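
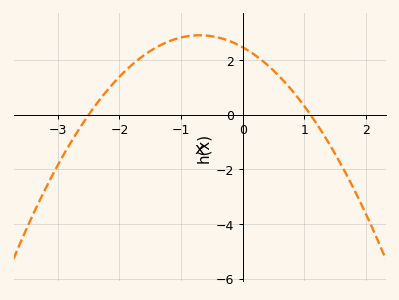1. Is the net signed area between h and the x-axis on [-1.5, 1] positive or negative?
positive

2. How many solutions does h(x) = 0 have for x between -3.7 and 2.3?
2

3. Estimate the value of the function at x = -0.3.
2.8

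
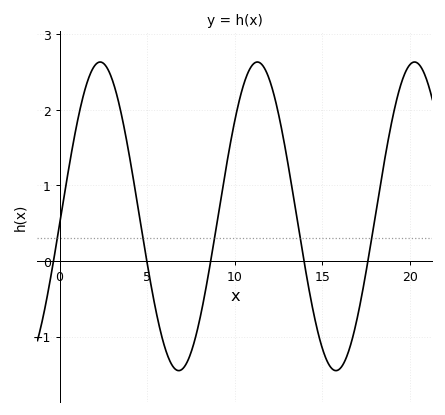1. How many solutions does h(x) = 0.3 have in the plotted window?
5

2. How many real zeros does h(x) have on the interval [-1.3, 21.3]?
5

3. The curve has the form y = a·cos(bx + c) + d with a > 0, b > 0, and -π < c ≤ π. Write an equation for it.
y = 2.04cos(0.7x - 1.6) + 0.59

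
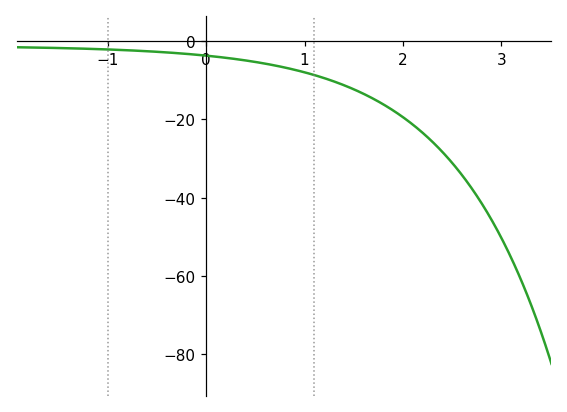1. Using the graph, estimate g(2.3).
-25.7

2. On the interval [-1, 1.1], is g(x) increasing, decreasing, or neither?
decreasing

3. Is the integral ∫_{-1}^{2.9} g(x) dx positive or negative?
negative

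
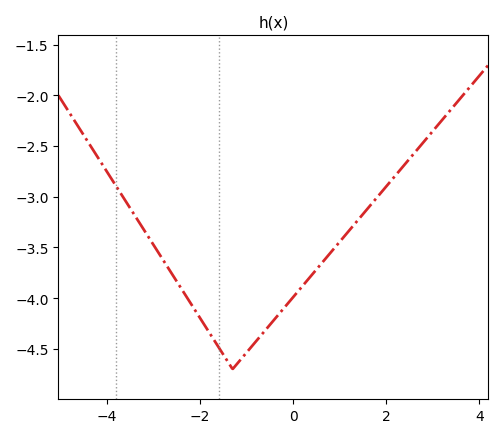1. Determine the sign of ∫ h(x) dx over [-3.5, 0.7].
negative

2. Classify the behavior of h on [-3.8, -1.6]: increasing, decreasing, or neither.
decreasing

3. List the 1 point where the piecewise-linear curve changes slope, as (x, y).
(-1.3, -4.7)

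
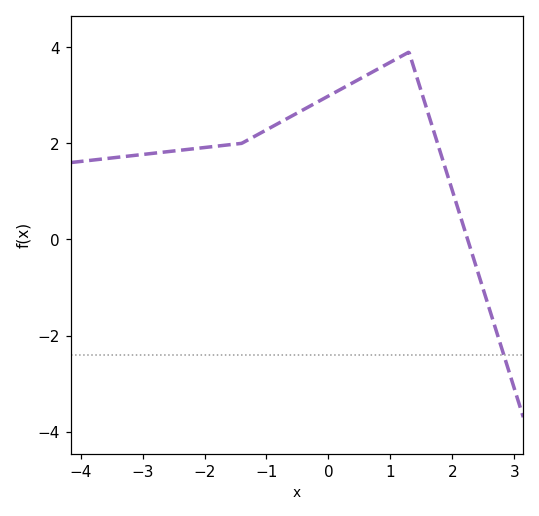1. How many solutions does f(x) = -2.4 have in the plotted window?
1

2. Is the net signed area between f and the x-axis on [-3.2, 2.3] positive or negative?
positive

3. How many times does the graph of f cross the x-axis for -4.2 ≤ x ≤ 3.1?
1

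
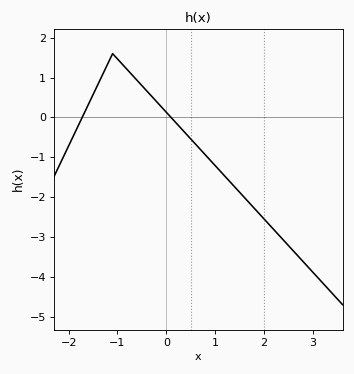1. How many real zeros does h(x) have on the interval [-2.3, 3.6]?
2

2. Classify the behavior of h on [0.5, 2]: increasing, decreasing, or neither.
decreasing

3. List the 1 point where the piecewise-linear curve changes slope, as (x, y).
(-1.1, 1.6)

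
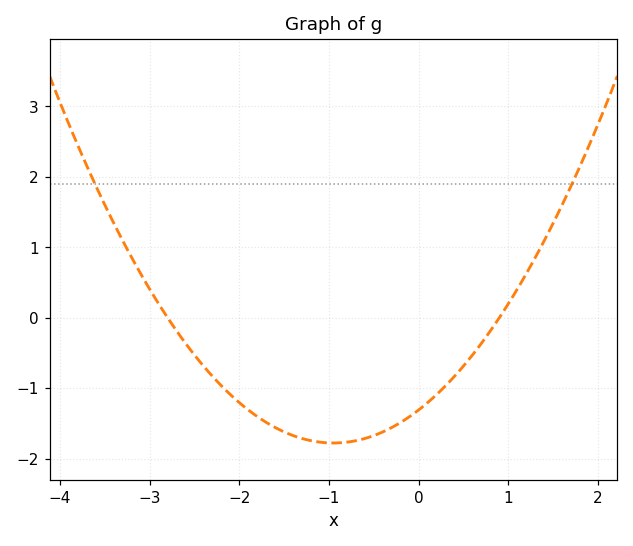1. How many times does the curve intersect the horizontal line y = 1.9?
2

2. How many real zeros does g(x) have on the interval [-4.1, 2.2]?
2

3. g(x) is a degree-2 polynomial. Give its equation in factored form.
y = 0.52(x + 2.8)(x - 0.9)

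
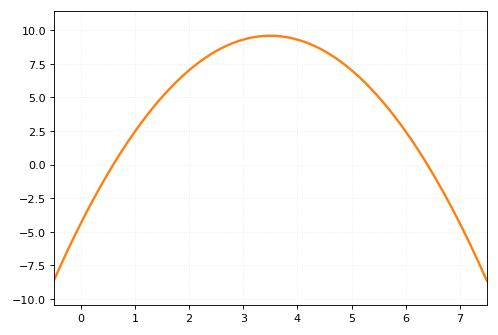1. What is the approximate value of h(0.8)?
1.28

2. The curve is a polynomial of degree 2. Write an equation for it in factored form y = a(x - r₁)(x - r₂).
y = -1.14(x - 0.6)(x - 6.4)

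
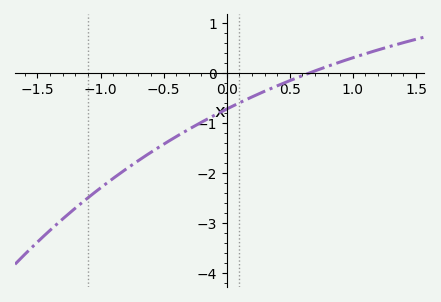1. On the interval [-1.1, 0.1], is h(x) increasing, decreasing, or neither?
increasing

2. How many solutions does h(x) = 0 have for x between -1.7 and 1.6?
1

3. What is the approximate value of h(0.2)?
-0.478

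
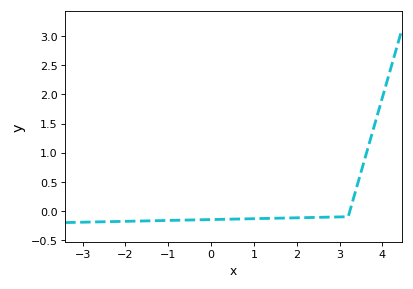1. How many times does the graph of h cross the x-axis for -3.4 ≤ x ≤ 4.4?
1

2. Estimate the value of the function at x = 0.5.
-0.15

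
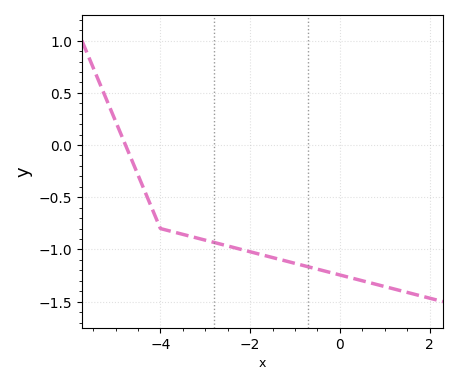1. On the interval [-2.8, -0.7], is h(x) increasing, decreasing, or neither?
decreasing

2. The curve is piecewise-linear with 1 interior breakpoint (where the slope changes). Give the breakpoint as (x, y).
(-4, -0.8)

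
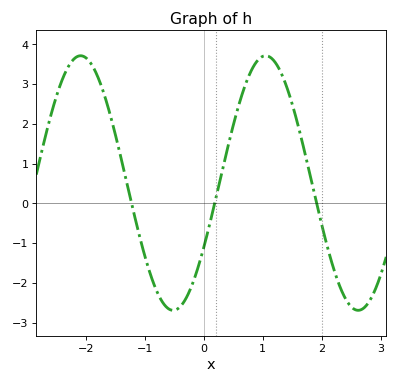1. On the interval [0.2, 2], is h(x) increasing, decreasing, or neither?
neither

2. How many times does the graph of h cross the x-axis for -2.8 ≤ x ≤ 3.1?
3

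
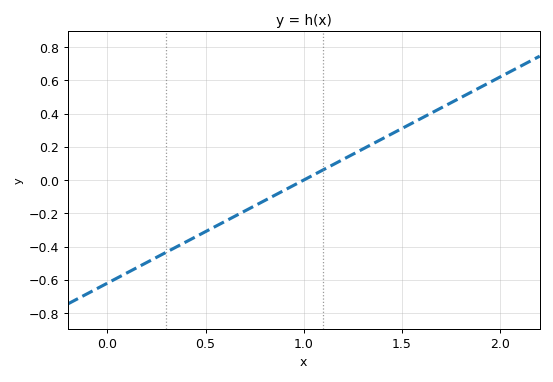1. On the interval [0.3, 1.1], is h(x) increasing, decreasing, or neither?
increasing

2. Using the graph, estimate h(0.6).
-0.24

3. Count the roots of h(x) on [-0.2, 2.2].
1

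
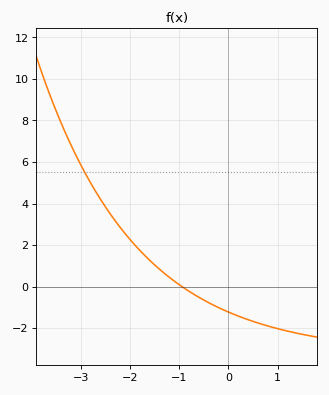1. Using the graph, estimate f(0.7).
-1.8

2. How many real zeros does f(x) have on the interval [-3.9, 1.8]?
1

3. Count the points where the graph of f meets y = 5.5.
1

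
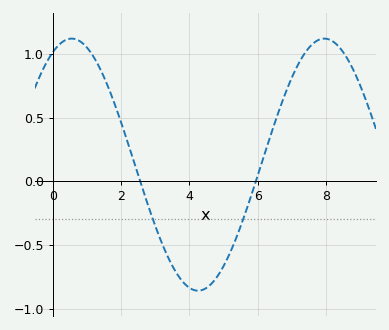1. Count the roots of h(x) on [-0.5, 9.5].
2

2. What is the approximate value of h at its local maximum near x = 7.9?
1.1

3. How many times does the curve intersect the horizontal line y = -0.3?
2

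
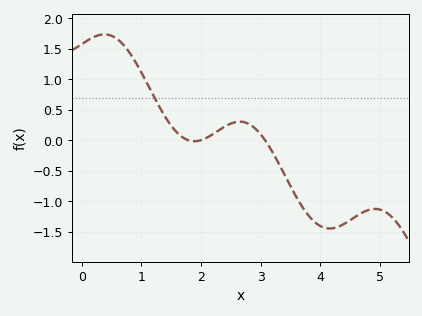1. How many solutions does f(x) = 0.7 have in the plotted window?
1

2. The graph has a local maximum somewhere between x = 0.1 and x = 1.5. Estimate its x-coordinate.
0.381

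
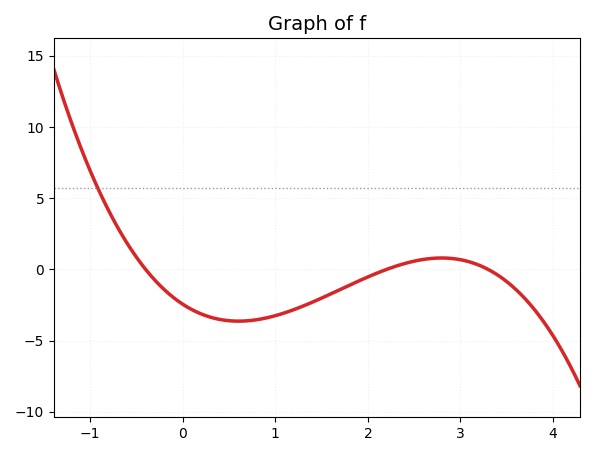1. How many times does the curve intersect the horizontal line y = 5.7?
1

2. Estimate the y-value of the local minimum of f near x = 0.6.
-3.5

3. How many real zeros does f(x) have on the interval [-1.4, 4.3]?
3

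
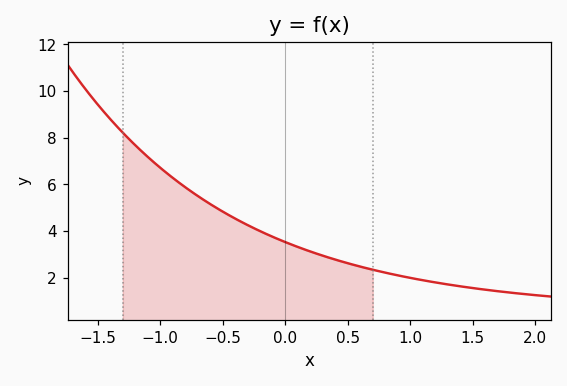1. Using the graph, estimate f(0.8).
2.2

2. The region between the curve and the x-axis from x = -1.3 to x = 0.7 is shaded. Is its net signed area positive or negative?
positive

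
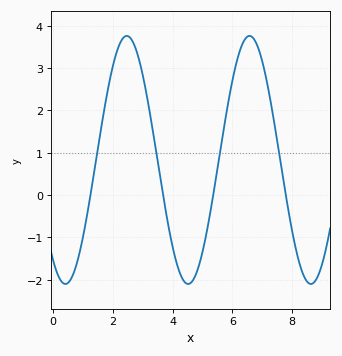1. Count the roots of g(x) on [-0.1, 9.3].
4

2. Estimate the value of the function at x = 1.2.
-0.213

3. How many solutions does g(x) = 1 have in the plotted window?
4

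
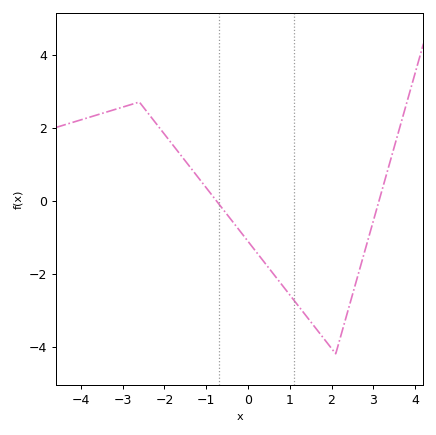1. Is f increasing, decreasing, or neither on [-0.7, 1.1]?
decreasing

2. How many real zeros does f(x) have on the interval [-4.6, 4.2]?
2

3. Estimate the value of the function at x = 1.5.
-3.32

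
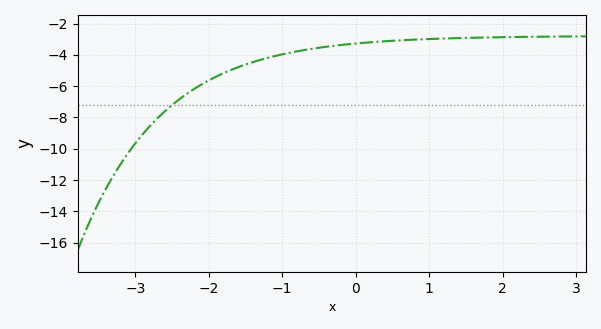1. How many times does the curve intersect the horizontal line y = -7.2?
1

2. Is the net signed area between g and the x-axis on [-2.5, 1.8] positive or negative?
negative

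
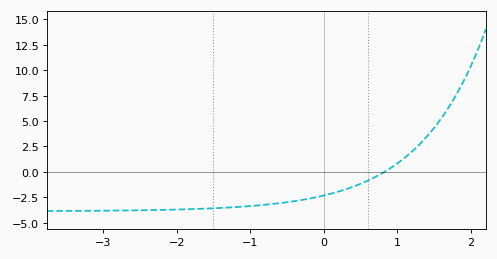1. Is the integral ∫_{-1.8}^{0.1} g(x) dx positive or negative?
negative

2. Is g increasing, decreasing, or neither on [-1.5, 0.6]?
increasing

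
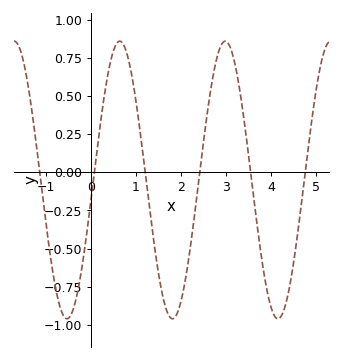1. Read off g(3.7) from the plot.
-0.35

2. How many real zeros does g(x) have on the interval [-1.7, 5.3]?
6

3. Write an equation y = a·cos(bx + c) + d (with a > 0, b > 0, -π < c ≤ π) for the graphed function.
y = 0.91cos(2.7x - 1.7) - 0.05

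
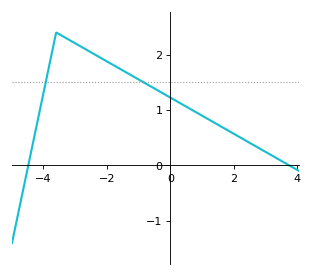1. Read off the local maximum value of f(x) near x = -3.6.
2.4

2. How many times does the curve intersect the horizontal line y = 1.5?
2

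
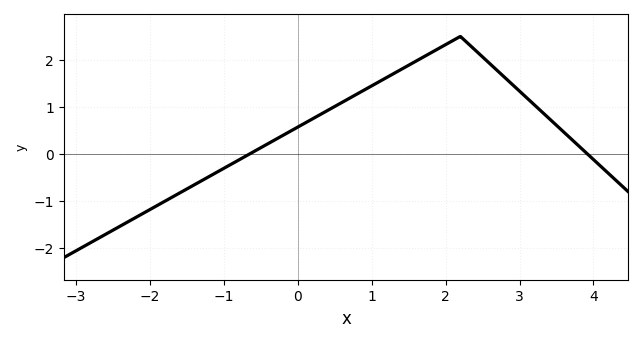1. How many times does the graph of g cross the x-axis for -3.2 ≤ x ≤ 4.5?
2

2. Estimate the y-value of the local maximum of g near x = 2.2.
2.5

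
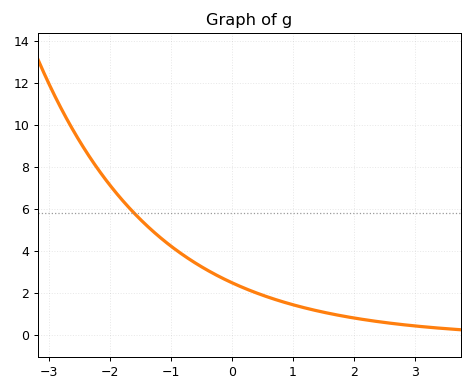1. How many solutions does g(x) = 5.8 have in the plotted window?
1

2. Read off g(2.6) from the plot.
0.6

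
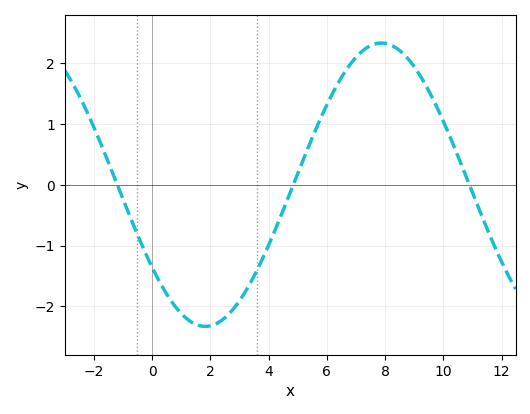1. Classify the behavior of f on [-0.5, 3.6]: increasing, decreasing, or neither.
neither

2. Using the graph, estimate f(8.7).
2.12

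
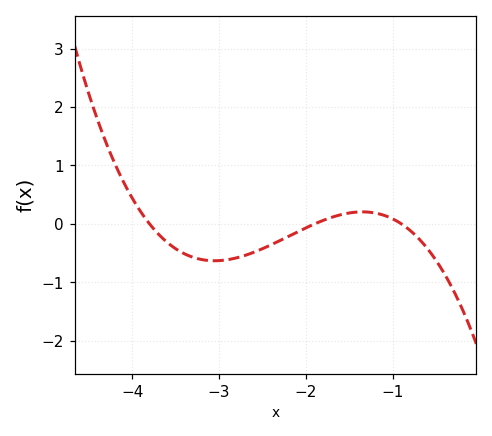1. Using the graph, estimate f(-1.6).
0.2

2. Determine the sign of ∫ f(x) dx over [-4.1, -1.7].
negative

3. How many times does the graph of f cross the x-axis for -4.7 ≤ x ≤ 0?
3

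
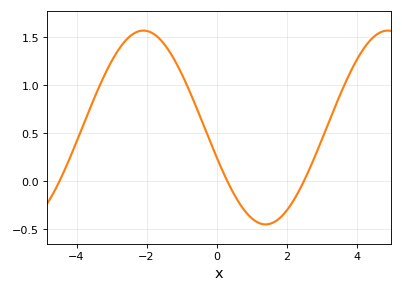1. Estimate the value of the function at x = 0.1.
0.15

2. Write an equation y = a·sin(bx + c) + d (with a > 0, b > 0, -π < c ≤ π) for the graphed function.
y = 1.01sin(0.9x - 2.8) + 0.56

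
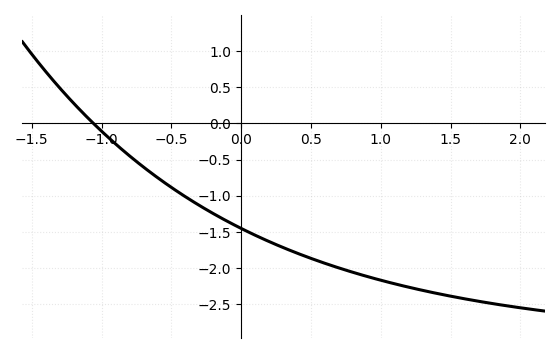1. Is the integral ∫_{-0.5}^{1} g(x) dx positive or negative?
negative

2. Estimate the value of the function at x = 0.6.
-1.95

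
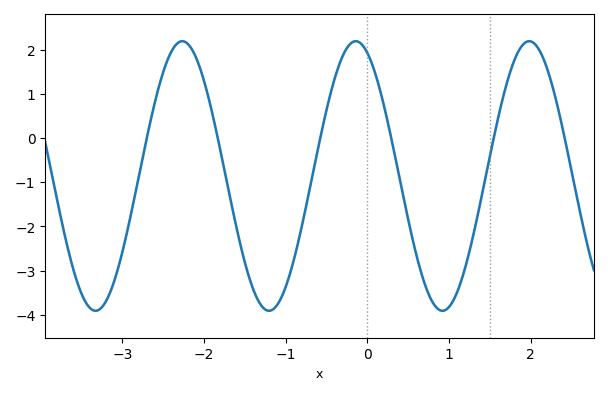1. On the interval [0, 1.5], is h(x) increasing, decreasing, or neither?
neither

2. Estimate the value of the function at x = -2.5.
1.5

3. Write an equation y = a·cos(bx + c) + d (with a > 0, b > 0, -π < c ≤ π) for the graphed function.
y = 3.05cos(3x + 0.42) - 0.86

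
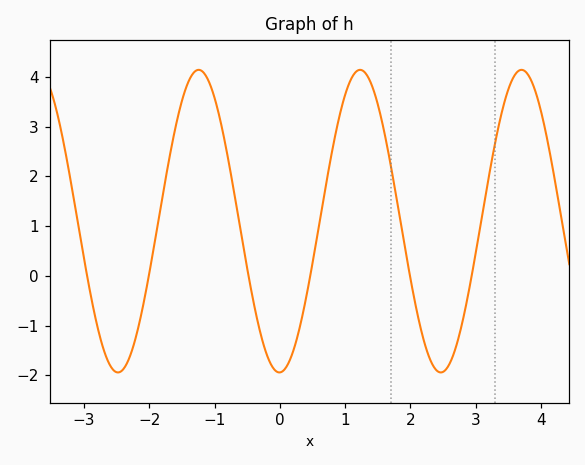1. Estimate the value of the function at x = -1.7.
2.3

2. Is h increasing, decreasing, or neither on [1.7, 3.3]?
neither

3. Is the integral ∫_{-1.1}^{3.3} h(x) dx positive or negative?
positive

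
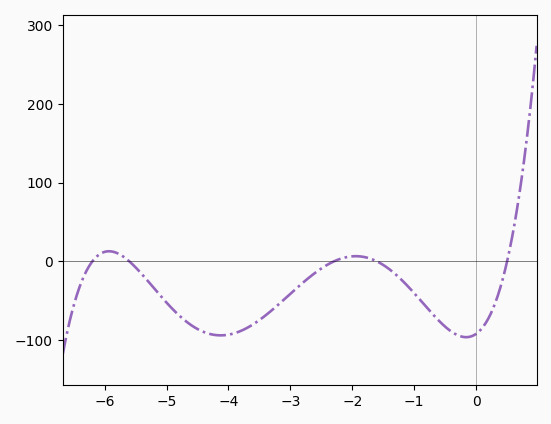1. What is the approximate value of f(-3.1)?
-48.2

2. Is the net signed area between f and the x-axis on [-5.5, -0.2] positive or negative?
negative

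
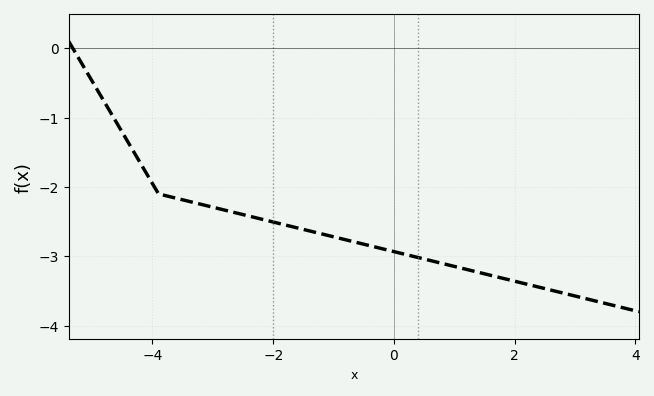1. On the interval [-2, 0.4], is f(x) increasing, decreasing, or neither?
decreasing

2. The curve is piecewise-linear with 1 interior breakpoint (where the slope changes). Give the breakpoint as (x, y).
(-3.9, -2.1)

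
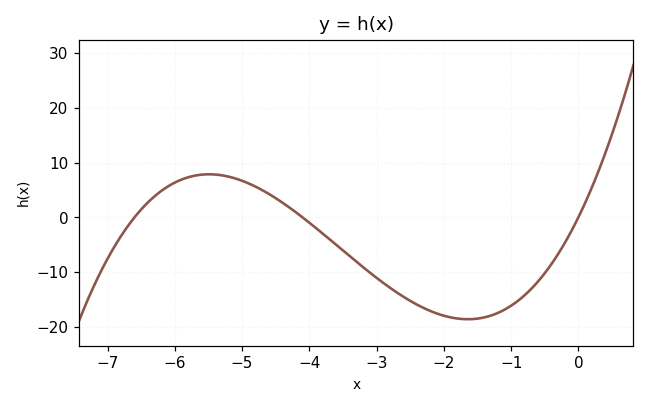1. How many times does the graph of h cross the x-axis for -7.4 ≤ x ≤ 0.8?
3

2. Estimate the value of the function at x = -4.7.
5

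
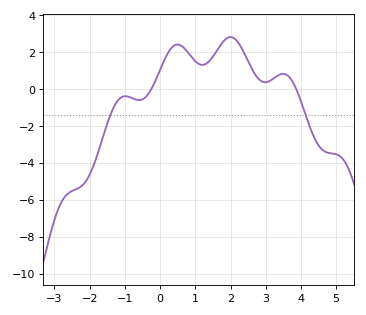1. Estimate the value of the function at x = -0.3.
-0.159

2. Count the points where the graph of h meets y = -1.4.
2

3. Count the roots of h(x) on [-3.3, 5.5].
2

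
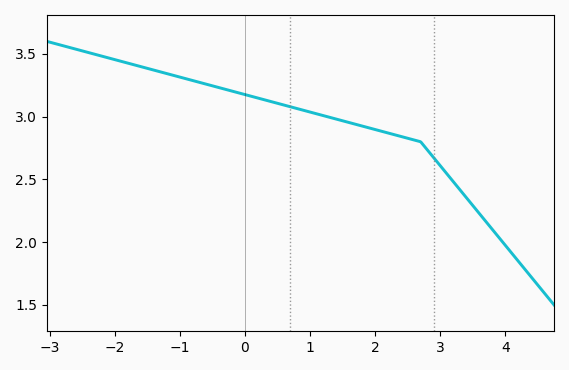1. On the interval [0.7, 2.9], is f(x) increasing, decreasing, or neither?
decreasing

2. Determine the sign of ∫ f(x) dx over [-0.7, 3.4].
positive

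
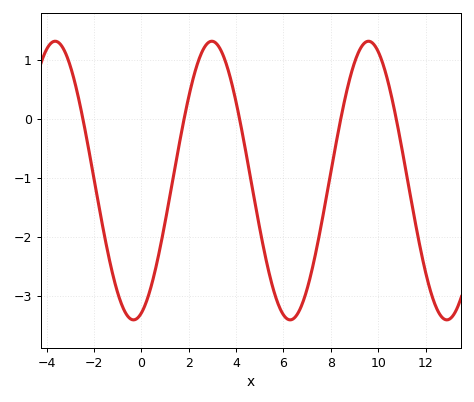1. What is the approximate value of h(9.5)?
1.3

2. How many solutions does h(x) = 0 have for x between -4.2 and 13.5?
5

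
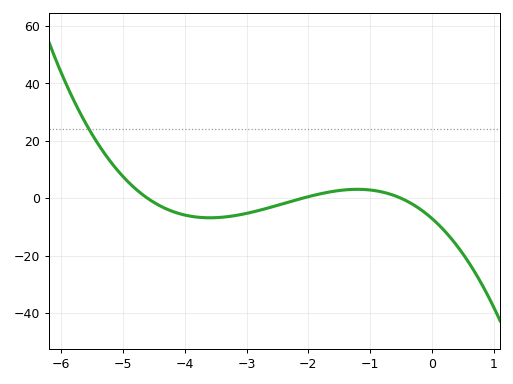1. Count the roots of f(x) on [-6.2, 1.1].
3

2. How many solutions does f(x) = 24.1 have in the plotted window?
1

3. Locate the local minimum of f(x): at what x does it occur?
-3.6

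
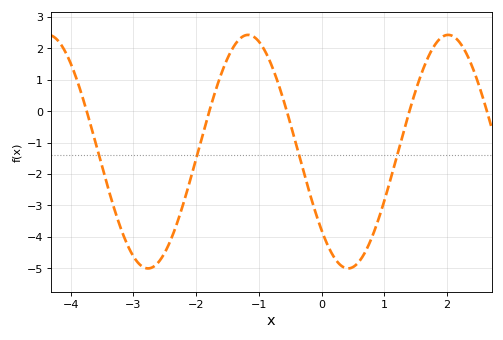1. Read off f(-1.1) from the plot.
2.4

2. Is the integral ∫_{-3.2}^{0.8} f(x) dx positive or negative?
negative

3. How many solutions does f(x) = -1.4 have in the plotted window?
4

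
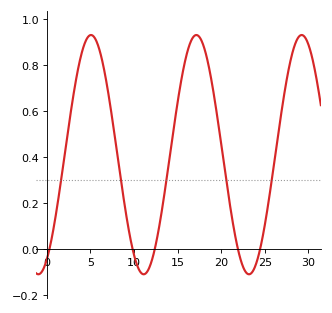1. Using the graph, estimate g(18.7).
0.769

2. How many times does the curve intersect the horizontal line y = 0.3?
5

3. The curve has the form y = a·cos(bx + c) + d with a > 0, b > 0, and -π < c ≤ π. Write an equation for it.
y = 0.52cos(0.52x - 2.63) + 0.41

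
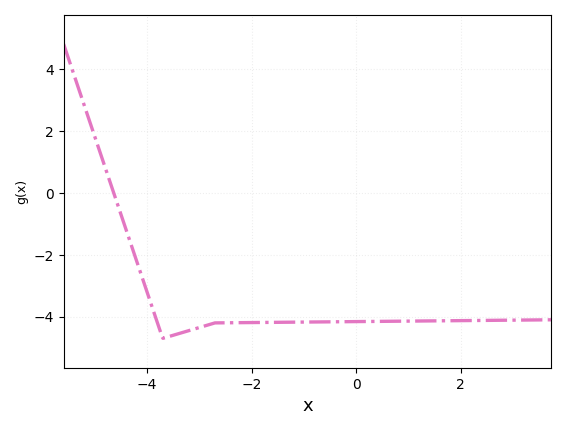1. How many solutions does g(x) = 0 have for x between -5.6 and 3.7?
1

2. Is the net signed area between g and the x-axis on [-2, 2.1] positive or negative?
negative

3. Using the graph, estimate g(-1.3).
-4.18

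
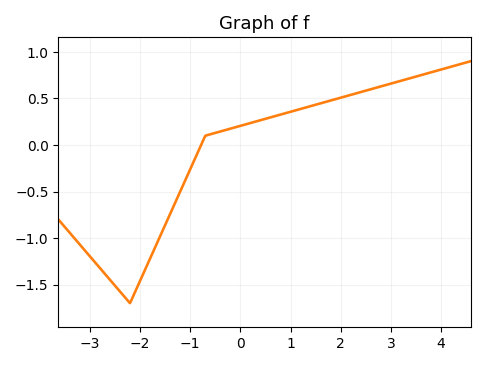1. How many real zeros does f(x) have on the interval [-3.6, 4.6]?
1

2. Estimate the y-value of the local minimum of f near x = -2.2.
-1.7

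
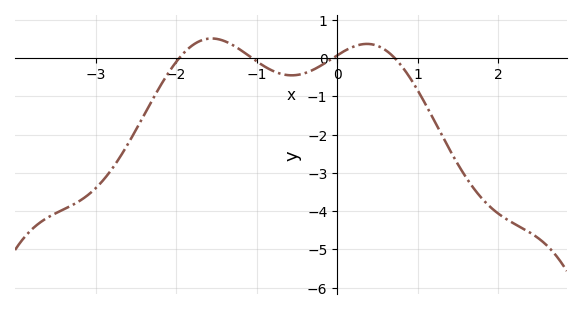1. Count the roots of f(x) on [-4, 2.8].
4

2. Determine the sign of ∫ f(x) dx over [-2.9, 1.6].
negative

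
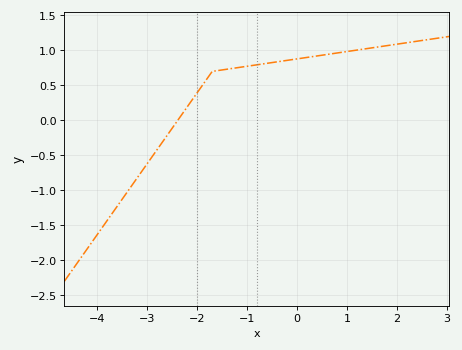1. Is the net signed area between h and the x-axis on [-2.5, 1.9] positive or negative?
positive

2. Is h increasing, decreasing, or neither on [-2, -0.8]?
increasing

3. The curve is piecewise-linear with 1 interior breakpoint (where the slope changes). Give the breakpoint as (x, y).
(-1.7, 0.7)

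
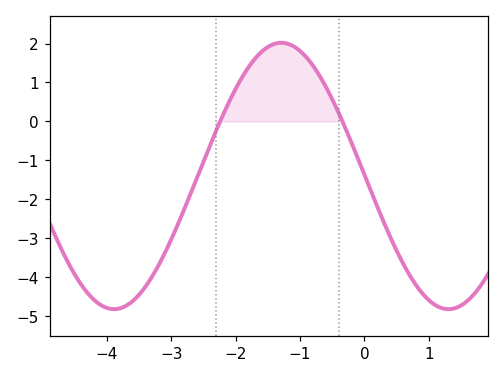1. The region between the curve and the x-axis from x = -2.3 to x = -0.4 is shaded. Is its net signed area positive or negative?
positive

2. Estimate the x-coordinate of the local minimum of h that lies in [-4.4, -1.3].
-3.9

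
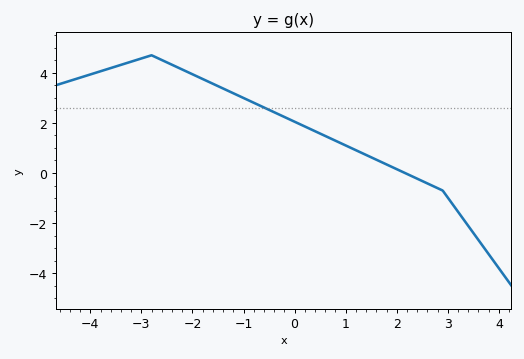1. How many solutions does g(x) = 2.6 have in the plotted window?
1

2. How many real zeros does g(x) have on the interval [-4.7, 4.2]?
1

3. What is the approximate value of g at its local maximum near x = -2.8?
4.6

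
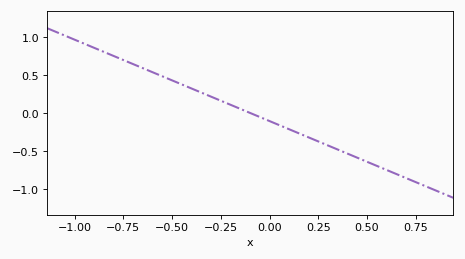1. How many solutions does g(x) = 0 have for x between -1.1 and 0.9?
1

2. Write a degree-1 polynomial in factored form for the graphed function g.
y = -1.07(x + 0.1)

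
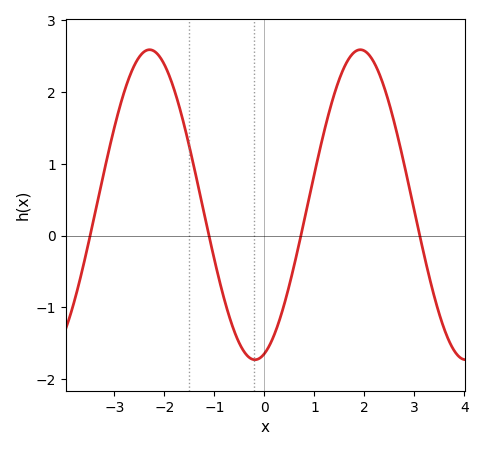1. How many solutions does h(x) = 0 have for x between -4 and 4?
4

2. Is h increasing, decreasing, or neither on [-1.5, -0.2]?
decreasing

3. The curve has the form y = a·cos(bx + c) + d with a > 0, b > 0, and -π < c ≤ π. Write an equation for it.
y = 2.16cos(1.5x - 2.9) + 0.43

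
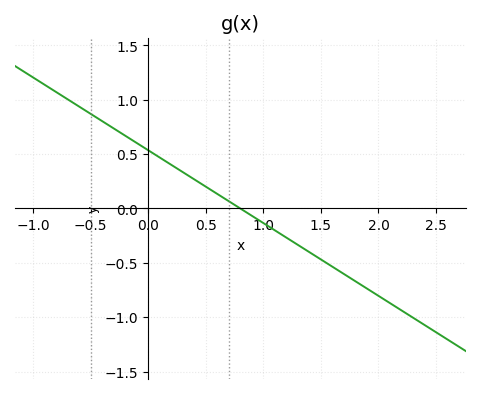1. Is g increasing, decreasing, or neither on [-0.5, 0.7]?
decreasing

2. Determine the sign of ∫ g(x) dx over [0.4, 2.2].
negative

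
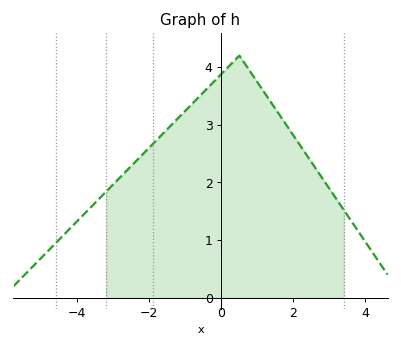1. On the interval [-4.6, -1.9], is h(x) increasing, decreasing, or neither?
increasing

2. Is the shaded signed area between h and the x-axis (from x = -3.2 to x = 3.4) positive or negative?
positive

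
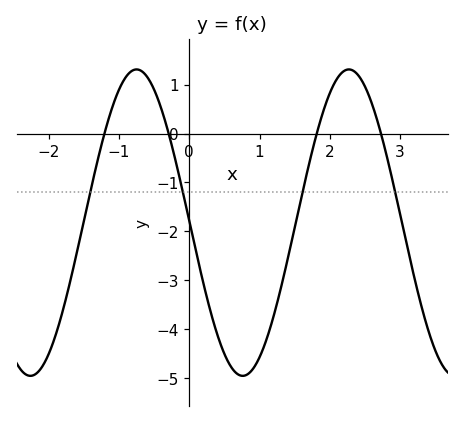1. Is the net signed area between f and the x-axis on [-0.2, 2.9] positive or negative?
negative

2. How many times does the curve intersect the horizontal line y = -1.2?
4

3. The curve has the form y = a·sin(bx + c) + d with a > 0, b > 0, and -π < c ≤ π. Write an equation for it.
y = 3.13sin(2.08x + 3.13) - 1.82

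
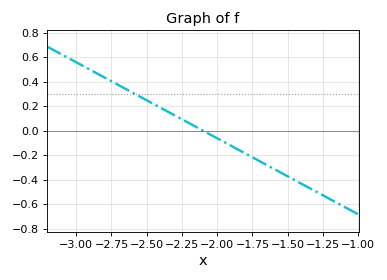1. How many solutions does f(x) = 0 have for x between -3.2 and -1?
1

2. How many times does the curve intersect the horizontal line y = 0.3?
1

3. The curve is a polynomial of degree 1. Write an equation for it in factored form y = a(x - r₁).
y = -0.62(x + 2.1)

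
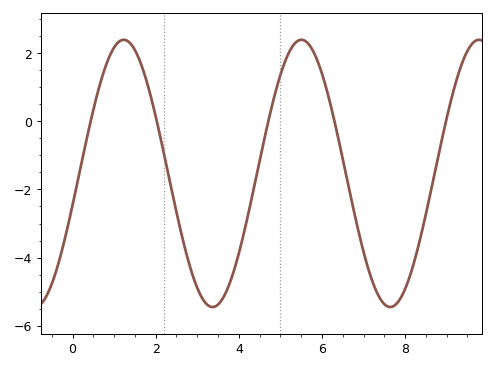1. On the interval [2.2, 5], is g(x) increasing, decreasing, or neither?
neither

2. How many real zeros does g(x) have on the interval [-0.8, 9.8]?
5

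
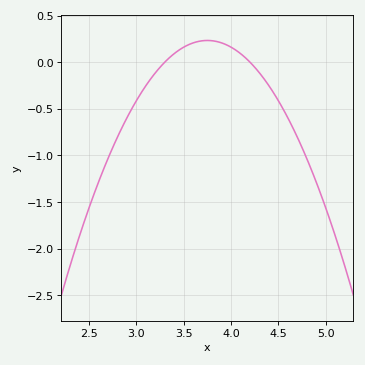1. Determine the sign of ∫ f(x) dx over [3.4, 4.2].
positive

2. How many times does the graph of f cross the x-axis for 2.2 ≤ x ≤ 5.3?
2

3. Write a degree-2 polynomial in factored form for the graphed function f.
y = -1.15(x - 3.3)(x - 4.2)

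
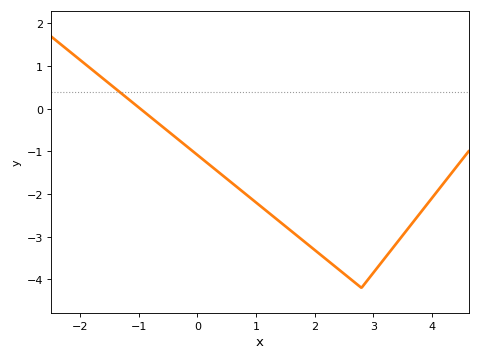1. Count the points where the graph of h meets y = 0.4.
1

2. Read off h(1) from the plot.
-2.2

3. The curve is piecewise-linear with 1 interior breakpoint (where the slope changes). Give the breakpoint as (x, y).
(2.8, -4.2)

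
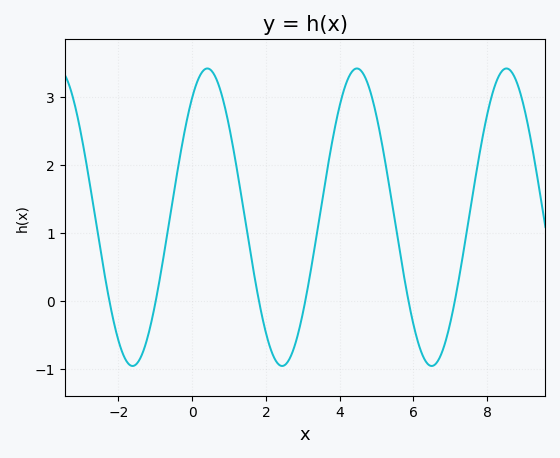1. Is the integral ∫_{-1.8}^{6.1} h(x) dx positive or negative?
positive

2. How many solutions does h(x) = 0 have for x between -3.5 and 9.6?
6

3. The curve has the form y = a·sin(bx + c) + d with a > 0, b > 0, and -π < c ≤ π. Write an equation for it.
y = 2.19sin(1.6x + 0.93) + 1.23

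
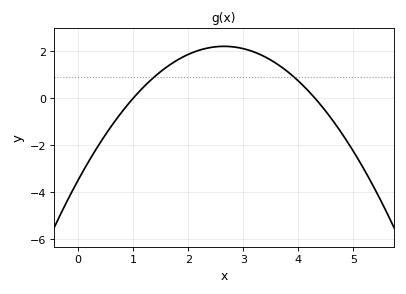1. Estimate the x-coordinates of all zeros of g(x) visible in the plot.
1, 4.3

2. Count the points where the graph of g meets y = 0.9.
2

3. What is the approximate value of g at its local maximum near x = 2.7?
2.21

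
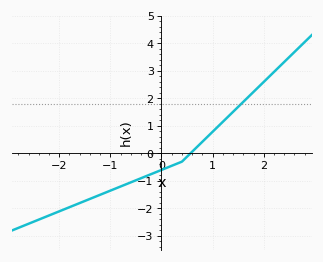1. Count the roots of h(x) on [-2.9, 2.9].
1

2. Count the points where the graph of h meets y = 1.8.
1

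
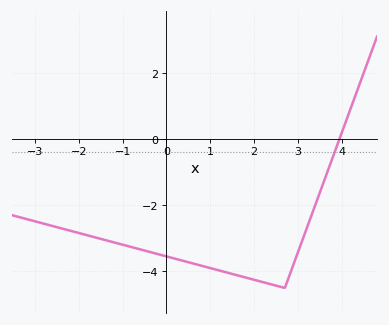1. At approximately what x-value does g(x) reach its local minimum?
2.7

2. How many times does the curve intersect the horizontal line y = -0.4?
1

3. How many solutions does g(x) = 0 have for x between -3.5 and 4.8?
1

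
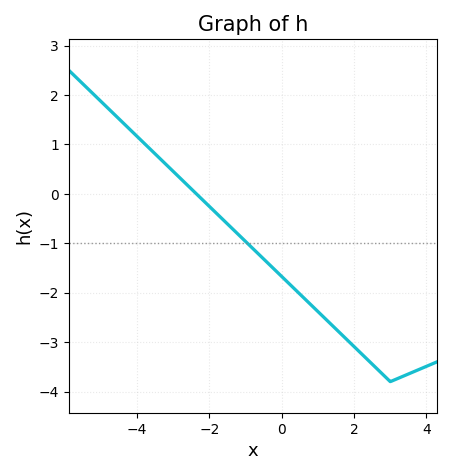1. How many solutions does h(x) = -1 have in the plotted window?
1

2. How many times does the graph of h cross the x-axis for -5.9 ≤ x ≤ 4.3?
1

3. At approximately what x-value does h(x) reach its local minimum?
3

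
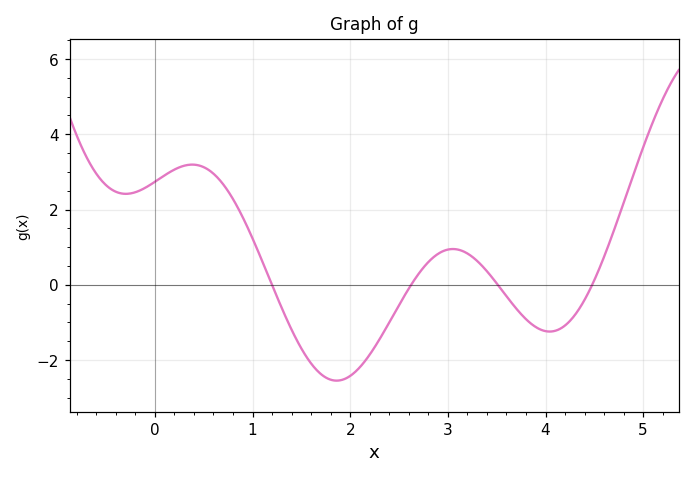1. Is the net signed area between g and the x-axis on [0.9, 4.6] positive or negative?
negative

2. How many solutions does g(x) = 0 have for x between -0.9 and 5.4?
4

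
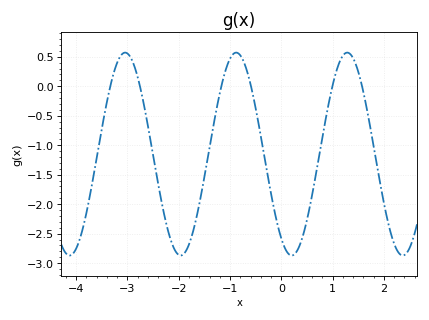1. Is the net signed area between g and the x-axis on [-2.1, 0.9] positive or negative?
negative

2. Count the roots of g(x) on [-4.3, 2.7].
6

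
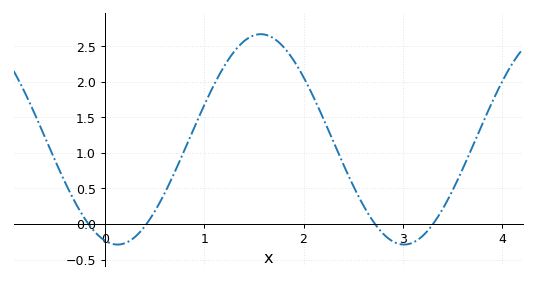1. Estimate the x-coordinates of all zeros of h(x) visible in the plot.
-0.2, 0.4, 2.7, 3.3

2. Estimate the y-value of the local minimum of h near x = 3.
-0.3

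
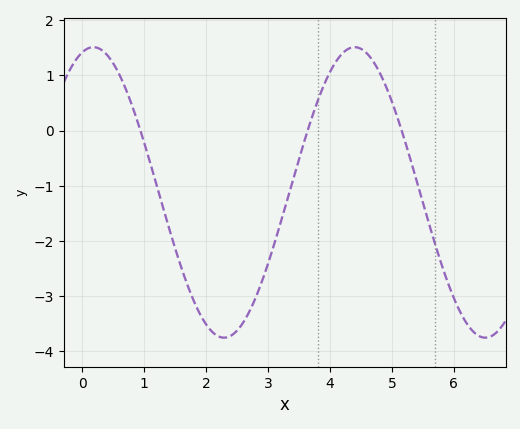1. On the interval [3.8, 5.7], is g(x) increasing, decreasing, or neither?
neither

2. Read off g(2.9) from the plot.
-2.7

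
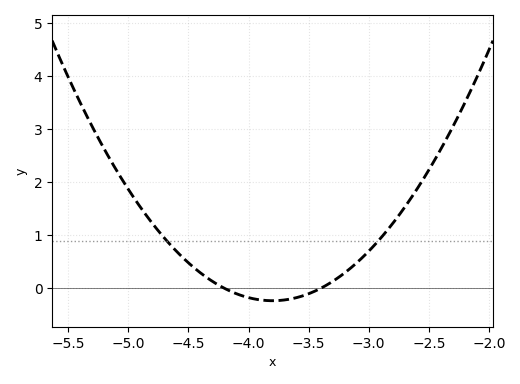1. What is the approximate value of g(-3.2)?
0.292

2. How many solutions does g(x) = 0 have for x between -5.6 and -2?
2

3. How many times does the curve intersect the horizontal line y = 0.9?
2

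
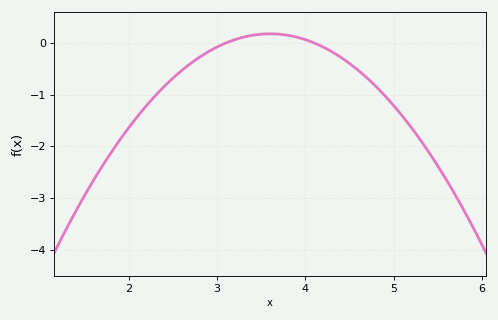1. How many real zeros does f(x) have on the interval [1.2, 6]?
2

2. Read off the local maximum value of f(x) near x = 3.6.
0.2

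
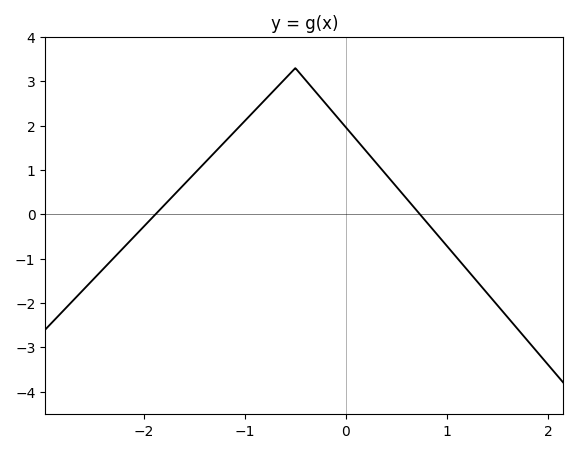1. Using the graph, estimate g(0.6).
0.4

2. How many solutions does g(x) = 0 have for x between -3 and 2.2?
2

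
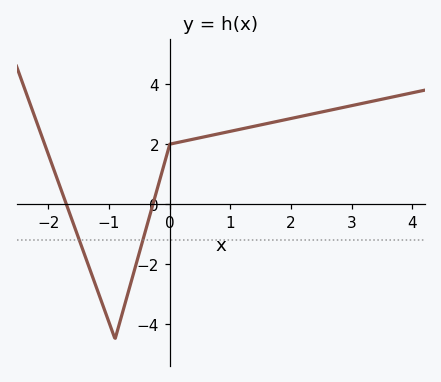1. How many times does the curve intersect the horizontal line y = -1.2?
2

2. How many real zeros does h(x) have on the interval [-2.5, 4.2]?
2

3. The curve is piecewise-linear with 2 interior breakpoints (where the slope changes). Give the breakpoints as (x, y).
(-0.9, -4.5); (0, 2)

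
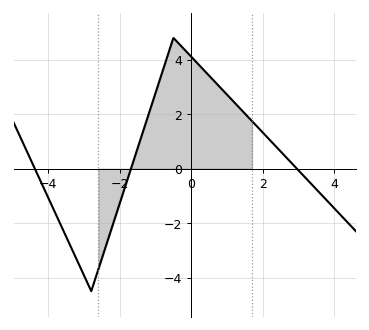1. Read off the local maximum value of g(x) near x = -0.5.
4.8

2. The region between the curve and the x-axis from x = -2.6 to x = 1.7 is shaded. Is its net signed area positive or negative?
positive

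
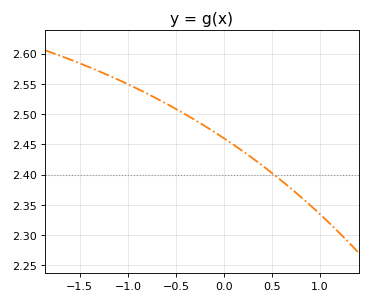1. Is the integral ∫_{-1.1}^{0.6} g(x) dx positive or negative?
positive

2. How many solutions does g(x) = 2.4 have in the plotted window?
1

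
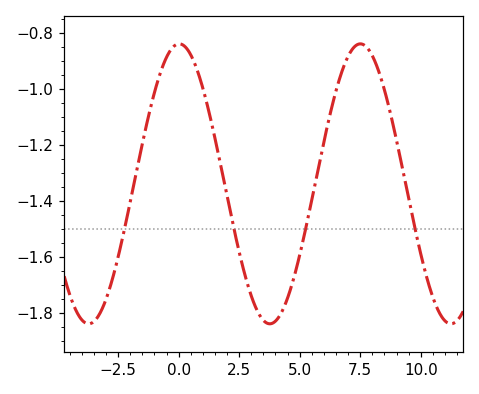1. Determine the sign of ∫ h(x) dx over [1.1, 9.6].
negative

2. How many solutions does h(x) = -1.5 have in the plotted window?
4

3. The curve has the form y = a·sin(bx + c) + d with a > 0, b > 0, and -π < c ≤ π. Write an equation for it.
y = 0.5sin(0.84x + 1.5) - 1.34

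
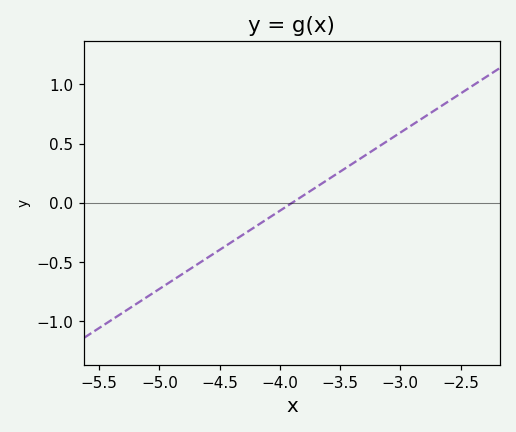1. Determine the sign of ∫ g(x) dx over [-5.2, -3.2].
negative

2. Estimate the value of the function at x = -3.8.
0.05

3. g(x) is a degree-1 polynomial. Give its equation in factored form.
y = 0.66(x + 3.9)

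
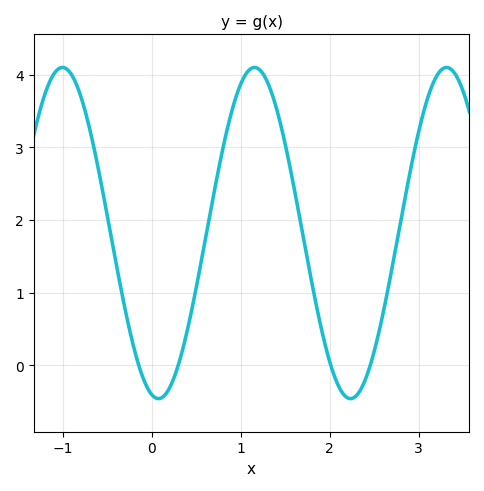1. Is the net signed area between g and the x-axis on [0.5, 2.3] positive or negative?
positive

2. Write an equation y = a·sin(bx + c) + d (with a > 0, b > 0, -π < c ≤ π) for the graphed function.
y = 2.28sin(2.91x - 1.79) + 1.82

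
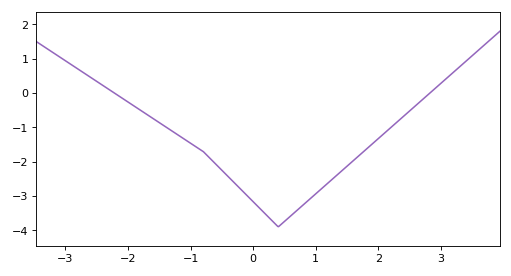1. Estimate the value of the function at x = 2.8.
0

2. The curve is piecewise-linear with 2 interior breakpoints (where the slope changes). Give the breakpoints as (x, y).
(-0.8, -1.7); (0.4, -3.9)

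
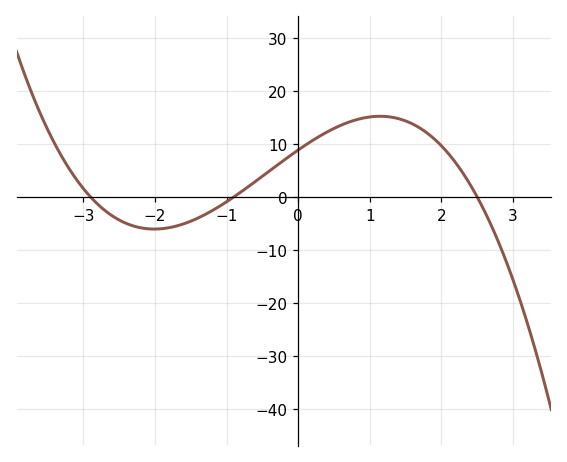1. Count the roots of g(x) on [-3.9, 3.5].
3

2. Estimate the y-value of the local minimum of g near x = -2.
-6.06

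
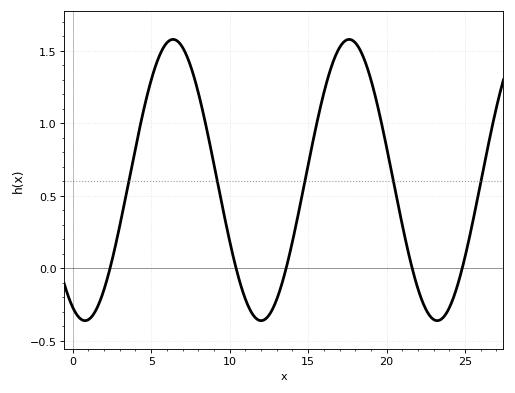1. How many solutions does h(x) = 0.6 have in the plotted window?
5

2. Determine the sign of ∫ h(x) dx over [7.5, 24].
positive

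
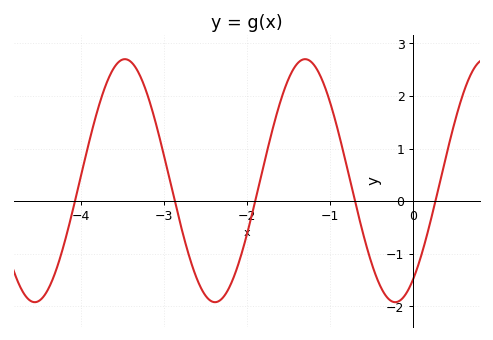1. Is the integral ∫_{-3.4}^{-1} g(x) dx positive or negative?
positive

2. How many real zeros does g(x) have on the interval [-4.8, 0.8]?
5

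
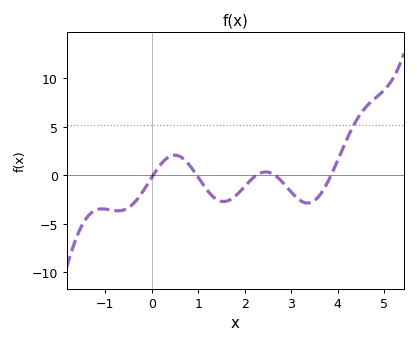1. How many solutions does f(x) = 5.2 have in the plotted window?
1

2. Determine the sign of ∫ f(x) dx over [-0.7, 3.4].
negative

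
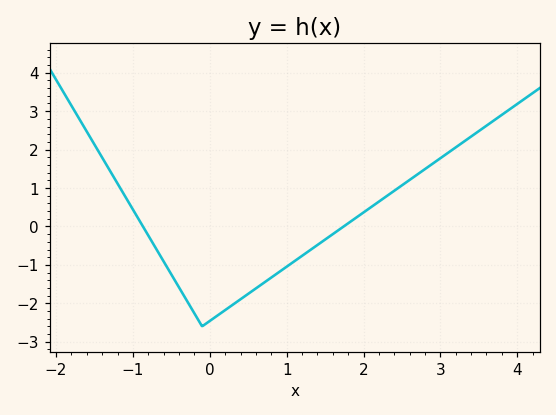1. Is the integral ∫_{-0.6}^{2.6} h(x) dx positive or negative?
negative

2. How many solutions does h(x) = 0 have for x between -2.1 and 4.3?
2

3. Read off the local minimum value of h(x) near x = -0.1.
-2.6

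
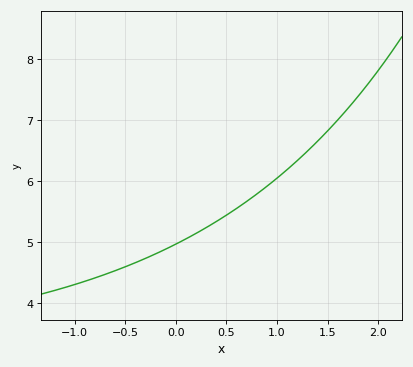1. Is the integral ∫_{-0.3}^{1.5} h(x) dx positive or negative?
positive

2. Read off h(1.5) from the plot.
6.83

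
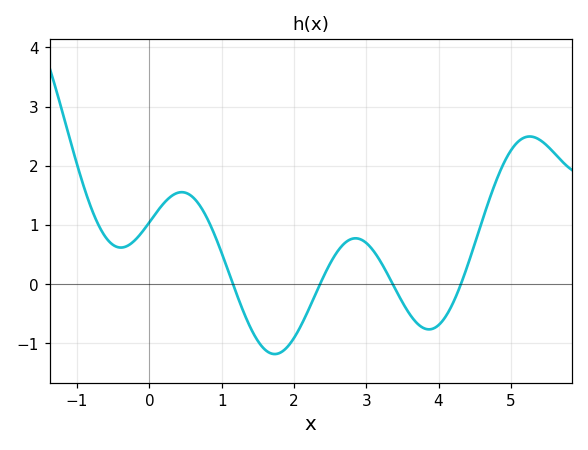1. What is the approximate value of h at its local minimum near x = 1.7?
-1.2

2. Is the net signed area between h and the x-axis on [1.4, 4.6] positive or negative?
negative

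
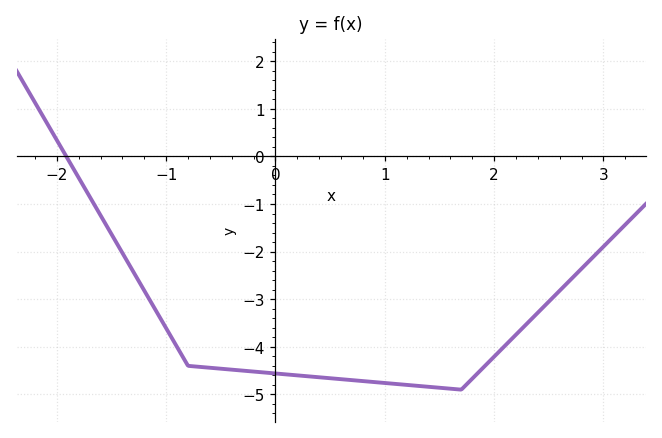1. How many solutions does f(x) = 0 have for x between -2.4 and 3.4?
1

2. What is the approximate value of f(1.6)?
-4.88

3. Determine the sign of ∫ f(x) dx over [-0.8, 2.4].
negative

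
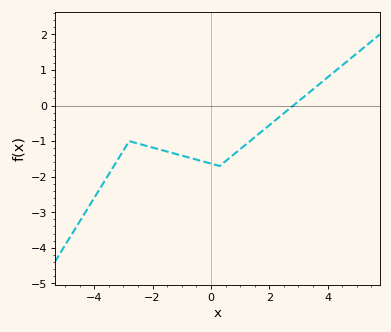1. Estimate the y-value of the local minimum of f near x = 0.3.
-1.7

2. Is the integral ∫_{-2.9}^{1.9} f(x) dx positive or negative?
negative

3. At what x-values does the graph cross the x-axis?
2.8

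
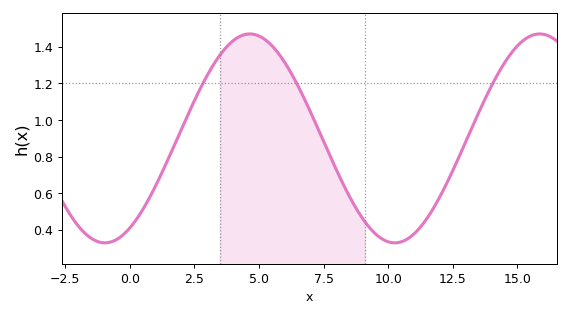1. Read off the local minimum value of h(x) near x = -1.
0.33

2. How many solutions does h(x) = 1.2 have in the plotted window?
3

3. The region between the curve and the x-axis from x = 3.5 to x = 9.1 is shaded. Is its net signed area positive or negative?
positive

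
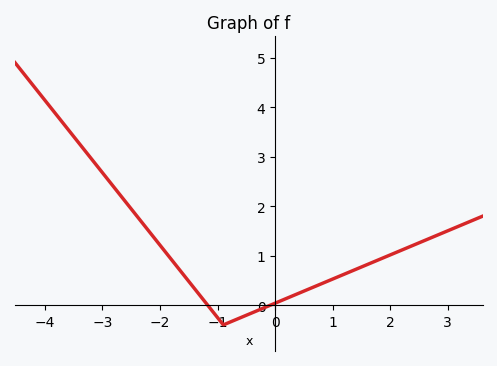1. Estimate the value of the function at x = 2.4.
1.2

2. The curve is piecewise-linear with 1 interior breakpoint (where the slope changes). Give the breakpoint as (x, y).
(-0.9, -0.4)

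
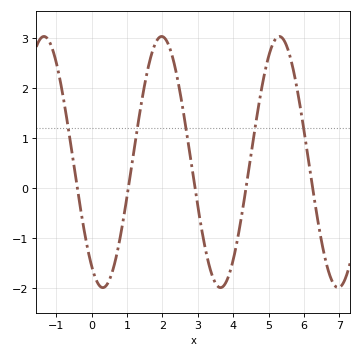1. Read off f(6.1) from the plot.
0.689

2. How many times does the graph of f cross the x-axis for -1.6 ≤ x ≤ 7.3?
5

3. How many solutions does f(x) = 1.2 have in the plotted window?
5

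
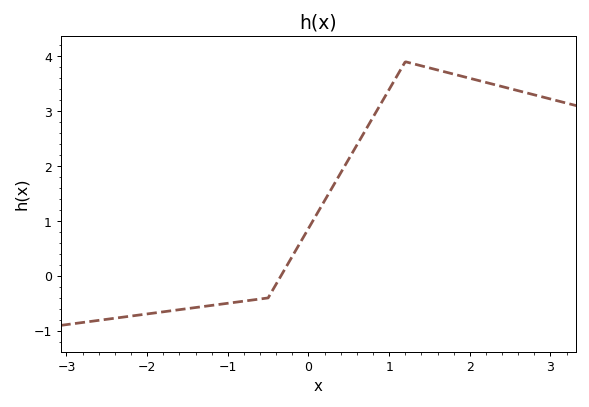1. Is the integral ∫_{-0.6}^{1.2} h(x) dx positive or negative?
positive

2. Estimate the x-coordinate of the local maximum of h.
1.2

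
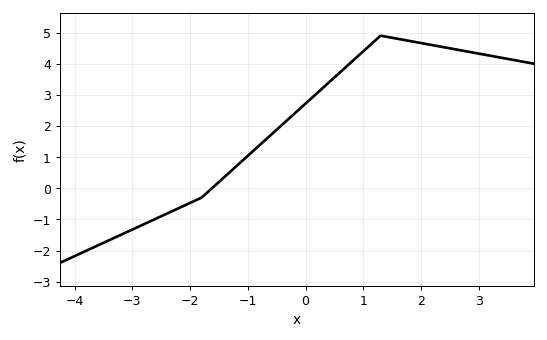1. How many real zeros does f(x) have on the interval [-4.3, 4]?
1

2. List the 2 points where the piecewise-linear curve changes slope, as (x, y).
(-1.8, -0.3); (1.3, 4.9)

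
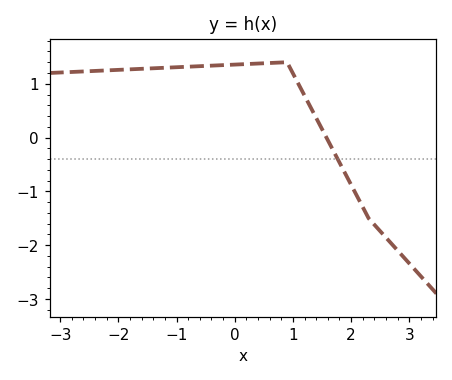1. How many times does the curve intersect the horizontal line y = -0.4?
1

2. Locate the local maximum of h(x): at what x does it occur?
0.9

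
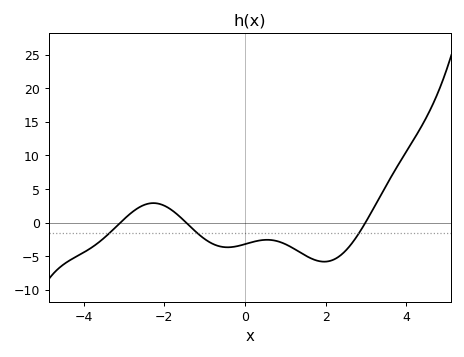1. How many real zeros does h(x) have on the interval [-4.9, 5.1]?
3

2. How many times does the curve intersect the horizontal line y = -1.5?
3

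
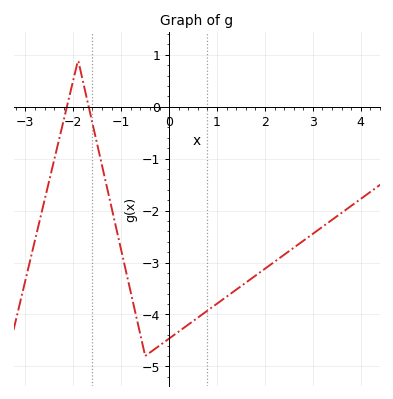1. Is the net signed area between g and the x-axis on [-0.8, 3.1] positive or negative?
negative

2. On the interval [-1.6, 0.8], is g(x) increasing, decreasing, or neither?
neither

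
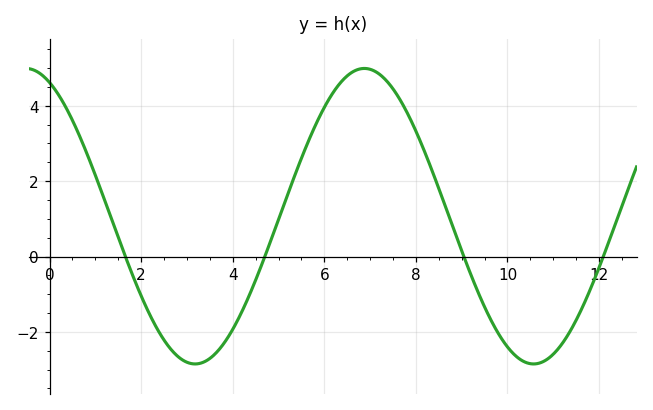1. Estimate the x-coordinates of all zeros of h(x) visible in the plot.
1.66, 4.7, 9.05, 12.1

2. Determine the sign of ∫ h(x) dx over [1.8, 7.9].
positive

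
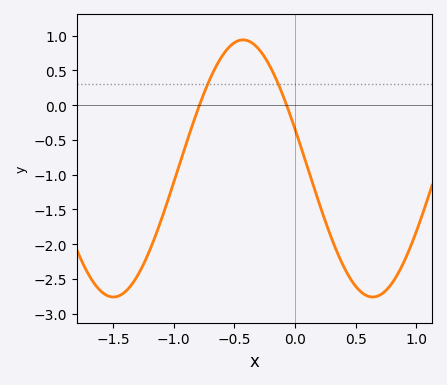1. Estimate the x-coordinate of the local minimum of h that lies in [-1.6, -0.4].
-1.5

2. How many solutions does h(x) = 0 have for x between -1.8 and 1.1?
2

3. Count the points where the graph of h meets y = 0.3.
2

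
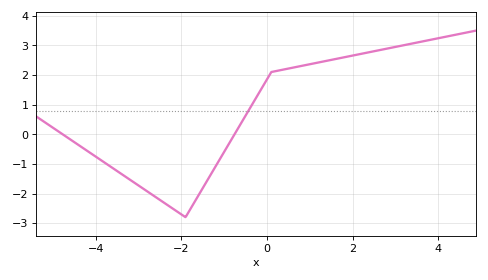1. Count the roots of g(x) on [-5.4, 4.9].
2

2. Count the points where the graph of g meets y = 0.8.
1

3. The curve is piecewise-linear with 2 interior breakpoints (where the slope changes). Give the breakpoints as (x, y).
(-1.9, -2.8); (0.1, 2.1)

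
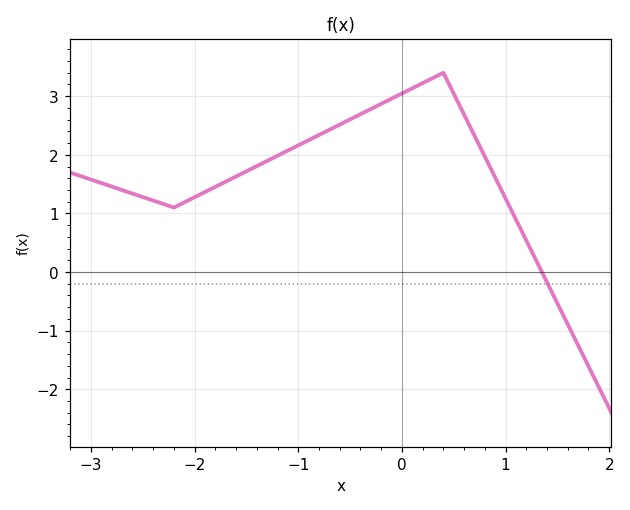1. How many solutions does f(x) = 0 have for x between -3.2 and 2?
1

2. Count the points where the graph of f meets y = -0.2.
1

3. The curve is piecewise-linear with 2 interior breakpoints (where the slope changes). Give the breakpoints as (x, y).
(-2.2, 1.1); (0.4, 3.4)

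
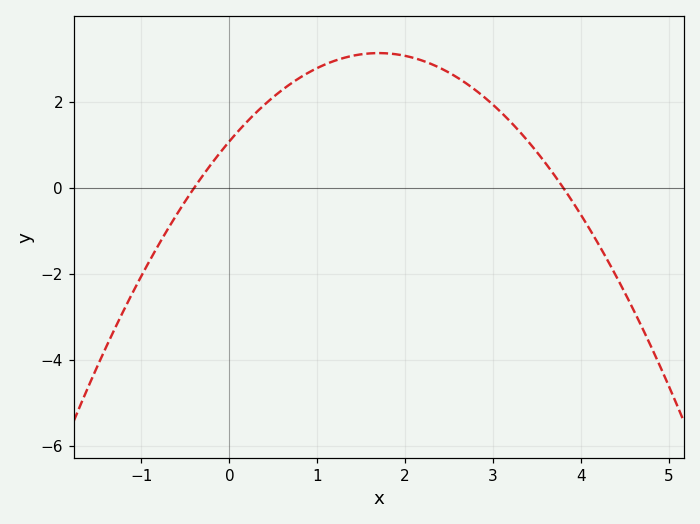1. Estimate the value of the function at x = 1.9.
3.2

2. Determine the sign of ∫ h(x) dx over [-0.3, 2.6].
positive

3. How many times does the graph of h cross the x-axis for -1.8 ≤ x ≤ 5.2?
2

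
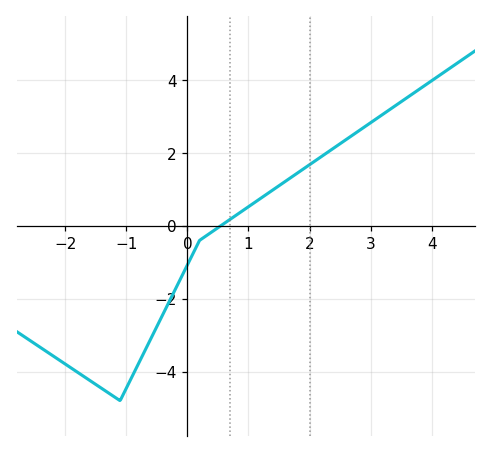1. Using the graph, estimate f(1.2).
0.8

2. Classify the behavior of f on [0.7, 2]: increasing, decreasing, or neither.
increasing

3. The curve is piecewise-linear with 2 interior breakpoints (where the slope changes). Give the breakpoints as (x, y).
(-1.1, -4.8); (0.2, -0.4)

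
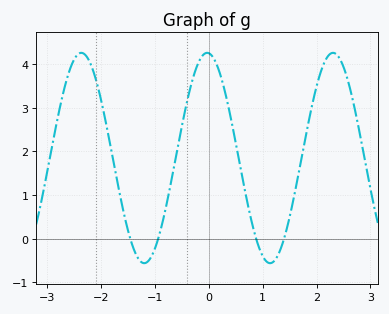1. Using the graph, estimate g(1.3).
-0.334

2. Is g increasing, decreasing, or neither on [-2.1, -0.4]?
neither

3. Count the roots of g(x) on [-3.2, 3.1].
4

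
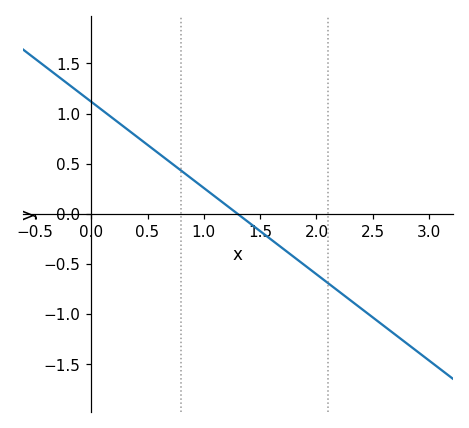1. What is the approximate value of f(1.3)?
0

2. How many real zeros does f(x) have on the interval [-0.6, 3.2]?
1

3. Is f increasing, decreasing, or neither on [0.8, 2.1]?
decreasing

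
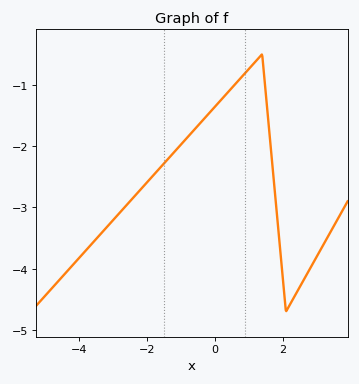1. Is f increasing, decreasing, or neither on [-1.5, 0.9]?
increasing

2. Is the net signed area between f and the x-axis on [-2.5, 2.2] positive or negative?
negative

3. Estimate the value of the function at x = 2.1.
-4.7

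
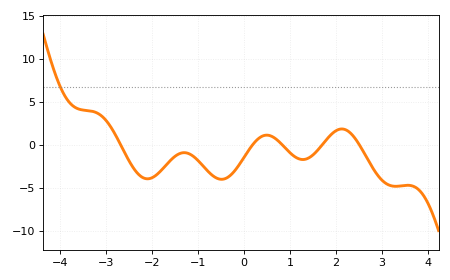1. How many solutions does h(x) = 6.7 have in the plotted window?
1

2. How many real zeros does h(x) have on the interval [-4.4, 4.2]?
5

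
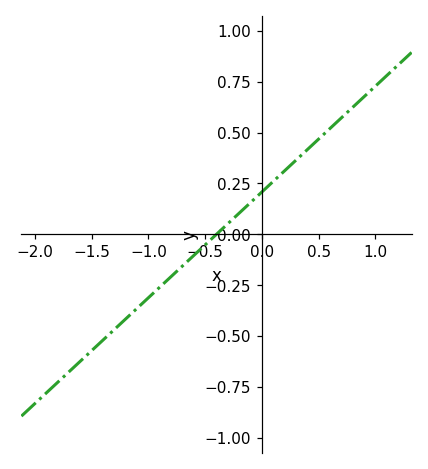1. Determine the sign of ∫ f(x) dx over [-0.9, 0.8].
positive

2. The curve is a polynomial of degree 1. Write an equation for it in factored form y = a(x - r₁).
y = 0.52(x + 0.4)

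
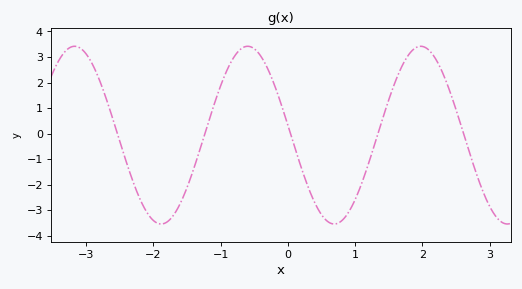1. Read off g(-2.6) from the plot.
0.5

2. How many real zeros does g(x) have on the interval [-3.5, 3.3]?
5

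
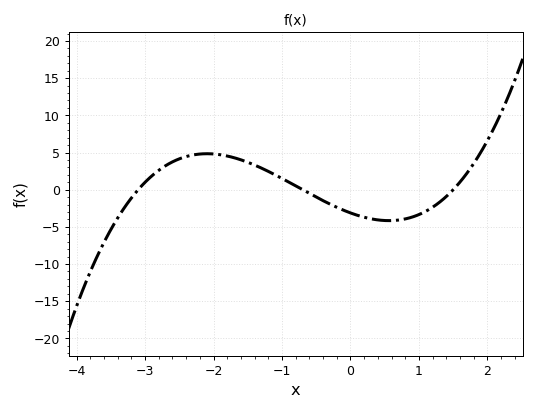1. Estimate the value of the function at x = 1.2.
-2.5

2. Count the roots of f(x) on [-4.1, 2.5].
3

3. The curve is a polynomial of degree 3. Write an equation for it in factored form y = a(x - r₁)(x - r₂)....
y = 0.96(x + 3.1)(x + 0.7)(x - 1.5)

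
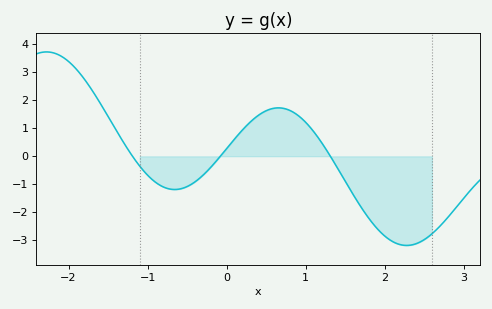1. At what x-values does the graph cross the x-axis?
-1.19, -0.079, 1.31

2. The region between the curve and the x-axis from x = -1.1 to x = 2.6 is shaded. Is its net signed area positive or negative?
negative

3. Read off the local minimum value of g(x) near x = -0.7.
-1.19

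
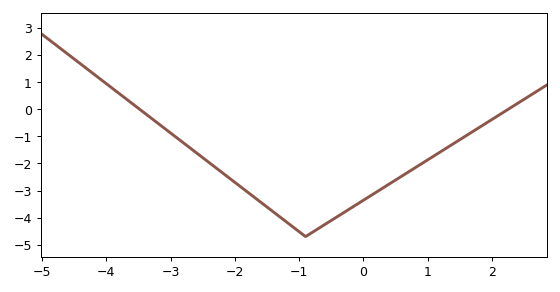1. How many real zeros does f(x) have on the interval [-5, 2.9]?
2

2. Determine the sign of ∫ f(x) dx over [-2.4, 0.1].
negative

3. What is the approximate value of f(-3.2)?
-0.5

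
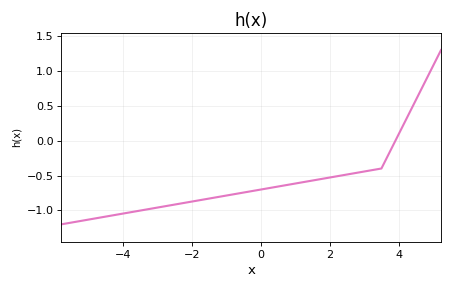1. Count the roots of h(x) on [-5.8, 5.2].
1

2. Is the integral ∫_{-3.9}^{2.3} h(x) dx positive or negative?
negative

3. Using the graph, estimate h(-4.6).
-1.1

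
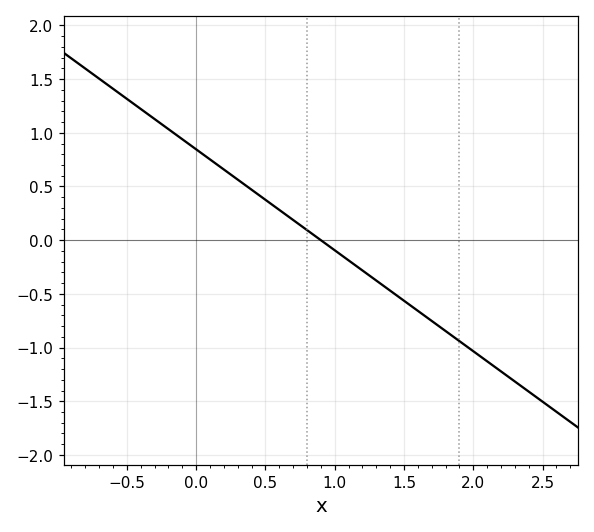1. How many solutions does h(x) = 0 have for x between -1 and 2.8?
1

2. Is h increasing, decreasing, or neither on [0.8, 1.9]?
decreasing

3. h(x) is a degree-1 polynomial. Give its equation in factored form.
y = -0.94(x - 0.9)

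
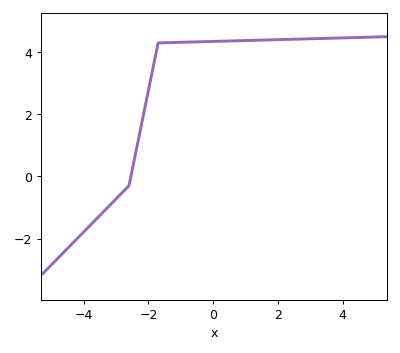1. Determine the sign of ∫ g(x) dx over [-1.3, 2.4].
positive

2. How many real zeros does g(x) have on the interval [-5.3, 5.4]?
1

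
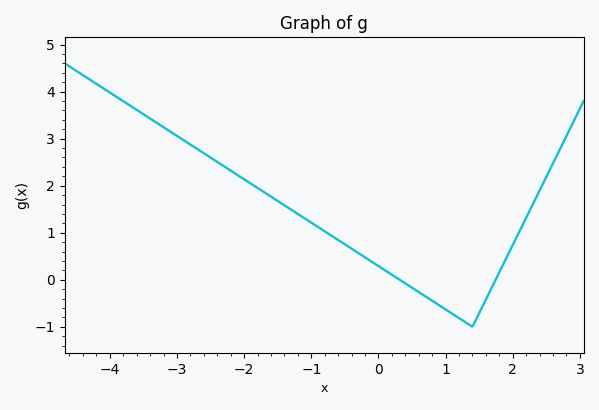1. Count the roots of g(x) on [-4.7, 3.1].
2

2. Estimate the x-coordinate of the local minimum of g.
1.4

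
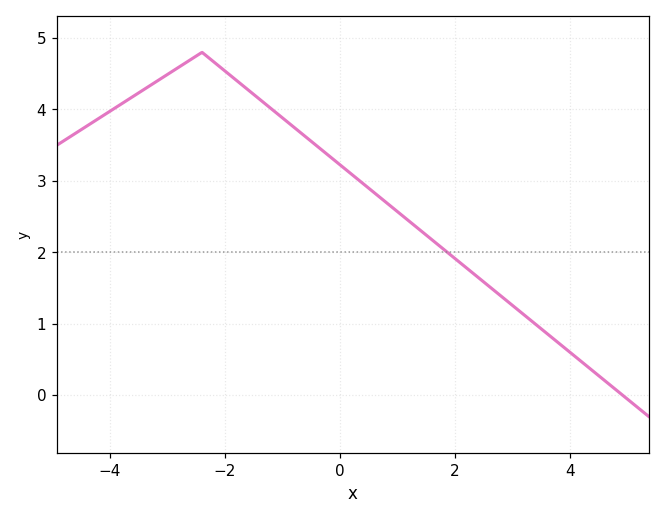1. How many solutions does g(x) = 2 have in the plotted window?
1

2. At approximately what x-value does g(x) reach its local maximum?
-2.4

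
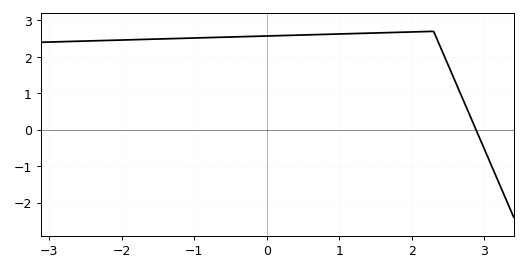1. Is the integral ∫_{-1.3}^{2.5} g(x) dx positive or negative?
positive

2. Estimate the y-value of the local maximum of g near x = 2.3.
2.7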